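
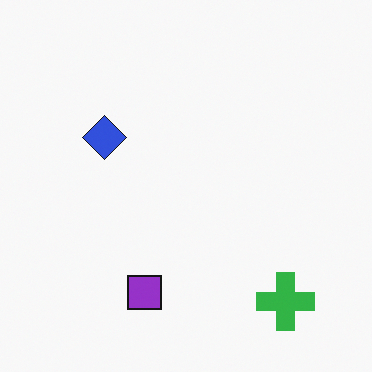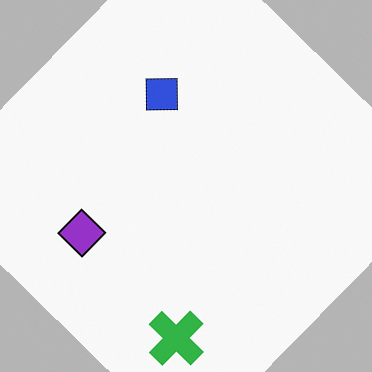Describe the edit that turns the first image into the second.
The second image is the first rotated clockwise by a large amount — several tens of degrees.

Every shape is tilted by the same angle and the image corners show triangular fill wedges — a whole-image rotation by a non-right angle.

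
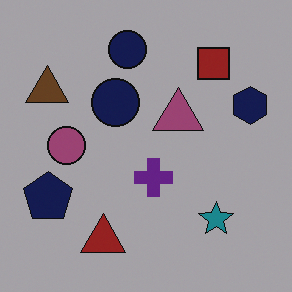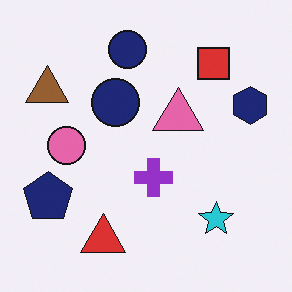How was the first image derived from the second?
Noticeably darkened.

Every pixel — background and shapes alike — is uniformly darkened.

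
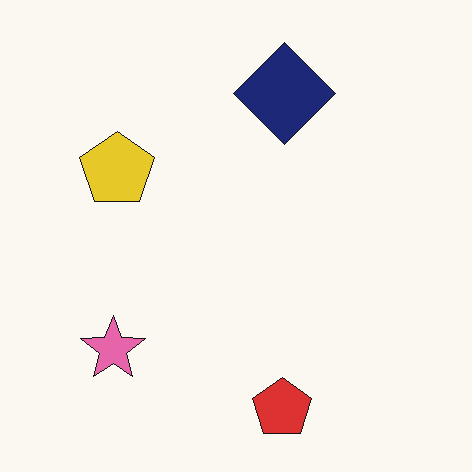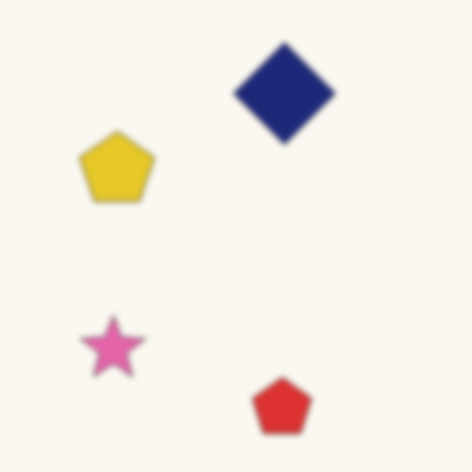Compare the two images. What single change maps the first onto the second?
Noticeably gaussian-blurred.

Shape edges and outlines are uniformly softened across the whole image.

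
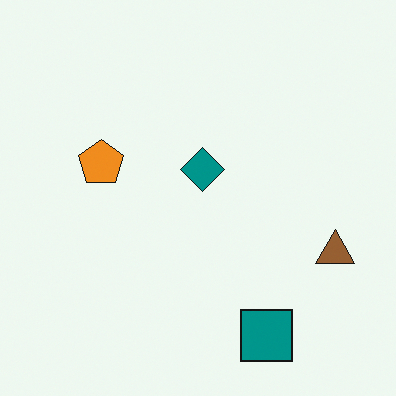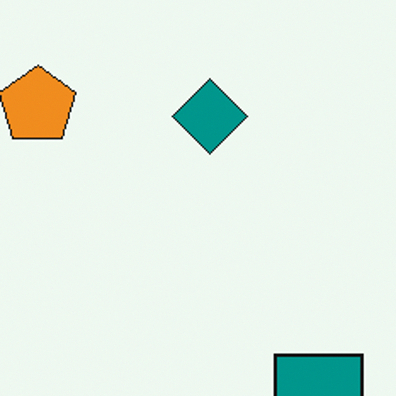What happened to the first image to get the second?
The second image is the first cropped tightly and scaled back up.

The visible shapes are larger and the field of view is narrower; shapes near the original edges may be partly or wholly outside the frame — a crop-and-rescale.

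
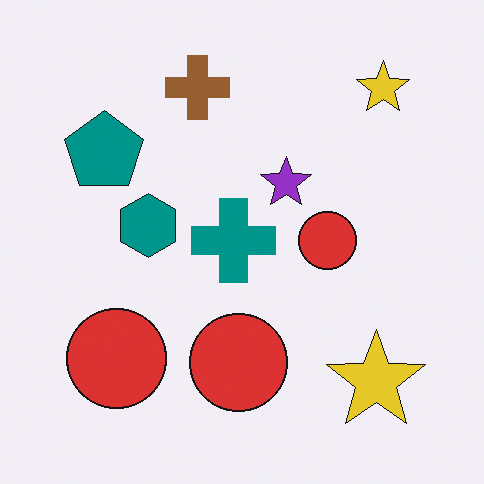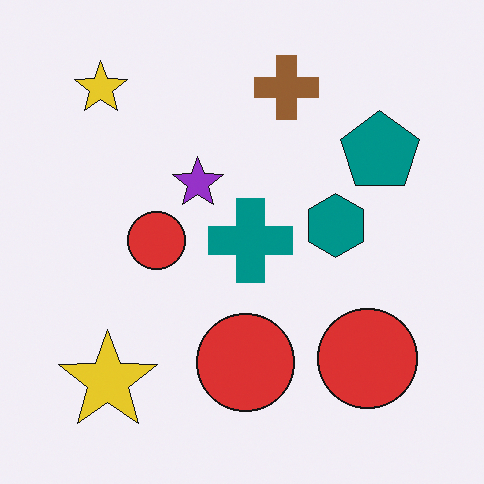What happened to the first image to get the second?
Flipped horizontally (left ↔ right).

The teal pentagon is in the top-left of the first image and the top-right of the second — shapes on opposite sides of the vertical midline have swapped in a mirror flip.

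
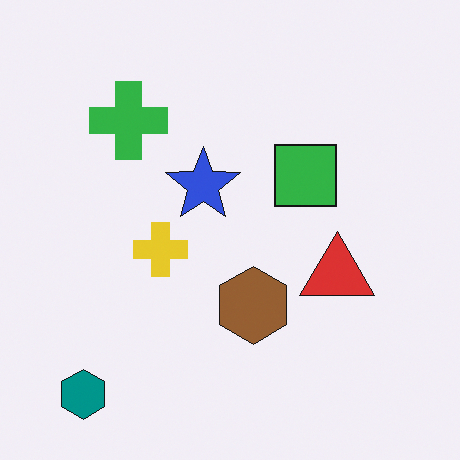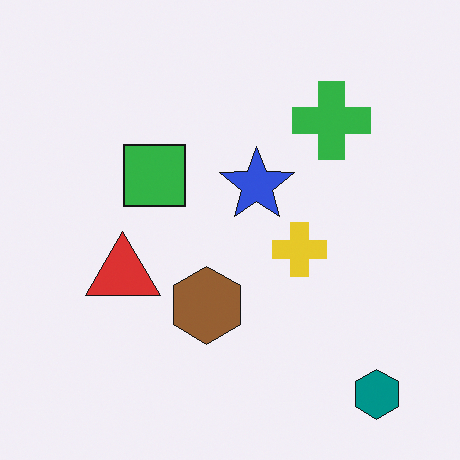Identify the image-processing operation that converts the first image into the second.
The transformation is: flipped horizontally (left ↔ right).

The teal hexagon is in the bottom-left of the first image and the bottom-right of the second — shapes on opposite sides of the vertical midline have swapped in a mirror flip.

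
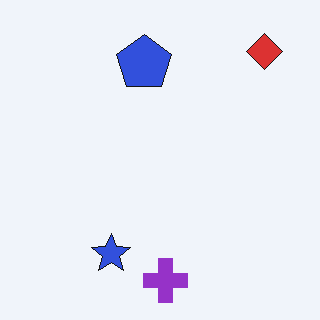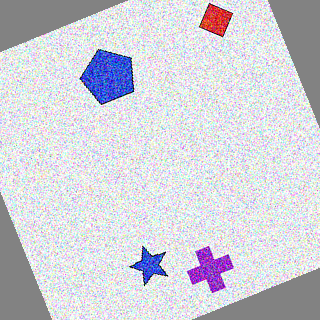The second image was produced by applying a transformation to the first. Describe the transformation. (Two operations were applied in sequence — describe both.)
It was degraded with a thick layer of grain, then rotated counter-clockwise by a clearly visible amount.

Random speckle covers the whole image, including the flat background. Every shape is tilted by the same angle and the image corners show triangular fill wedges — a whole-image rotation by a non-right angle.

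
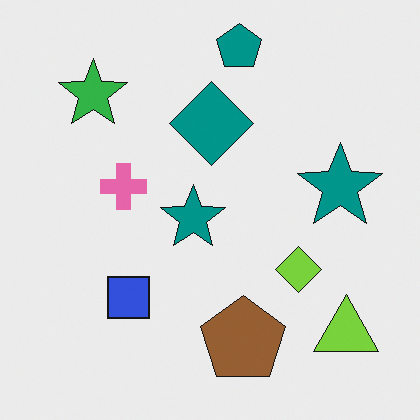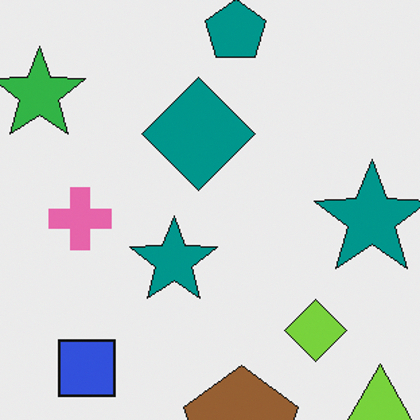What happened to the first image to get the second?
It was cropped slightly and scaled back up.

The visible shapes are larger and the field of view is narrower; shapes near the original edges may be partly or wholly outside the frame — a crop-and-rescale.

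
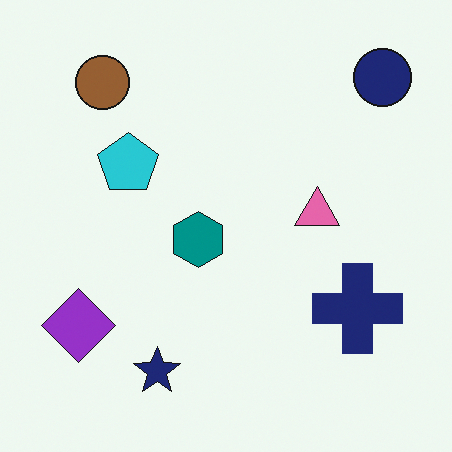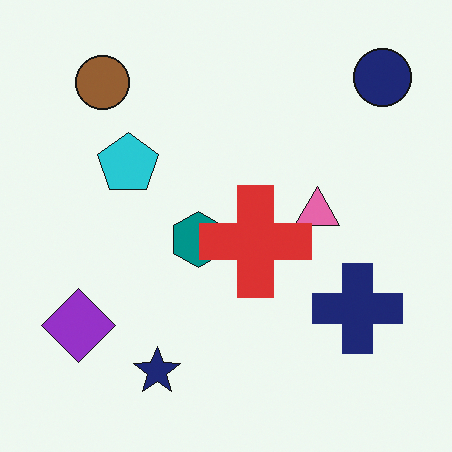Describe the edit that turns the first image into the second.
The image was overlaid with an additional red cross.

A red cross appears in the second image that is absent from the first.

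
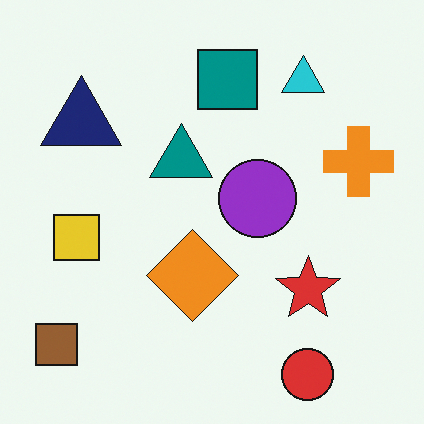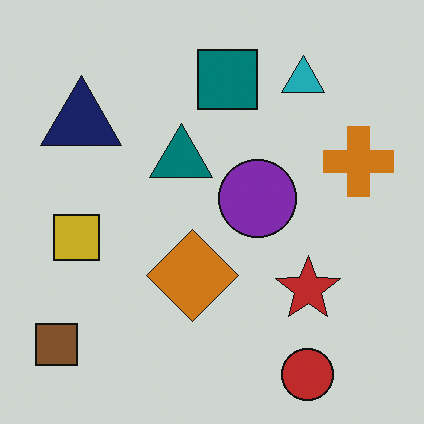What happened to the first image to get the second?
This is the original image darkened a little.

Every pixel — background and shapes alike — is uniformly darkened.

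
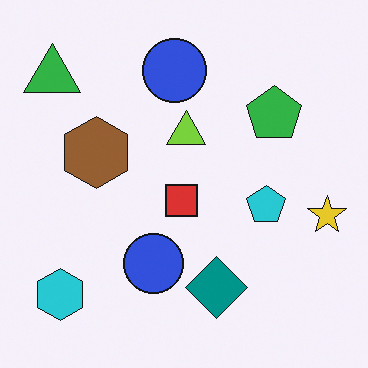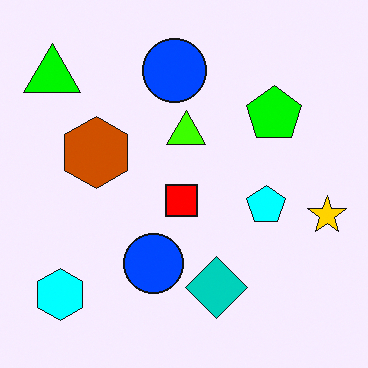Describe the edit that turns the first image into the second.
Made much more vivid (saturation change).

All colors are more vivid — a global saturation change.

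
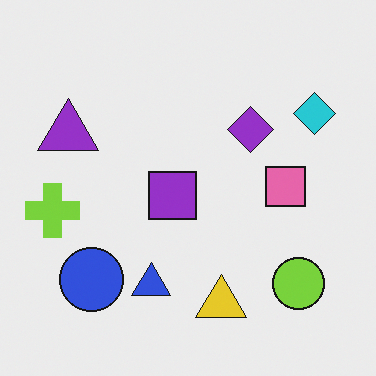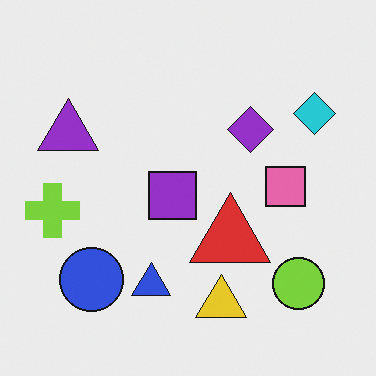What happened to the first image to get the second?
Overlaid with an additional red triangle.

A red triangle appears in the second image that is absent from the first.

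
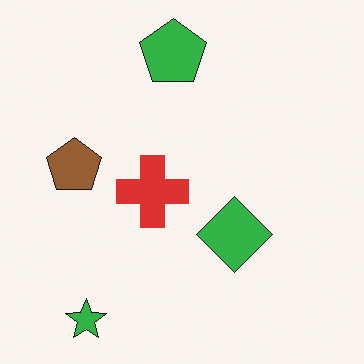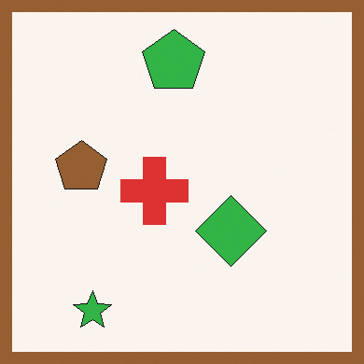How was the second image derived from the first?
Framed with a brown border.

A solid brown frame runs around the edge of the second image, with the content slightly shrunk inside it.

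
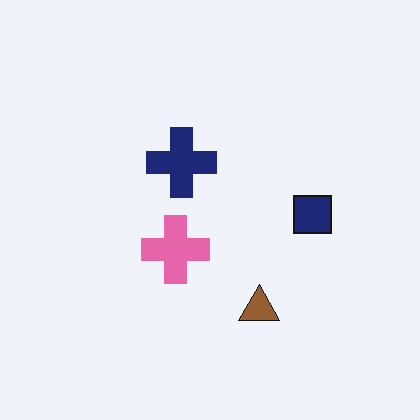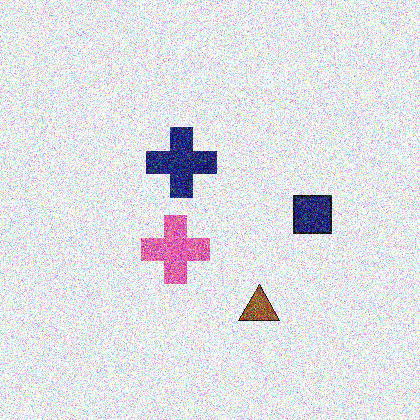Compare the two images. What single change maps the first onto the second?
The image was degraded with heavy additive noise.

Random speckle covers the whole image, including the flat background.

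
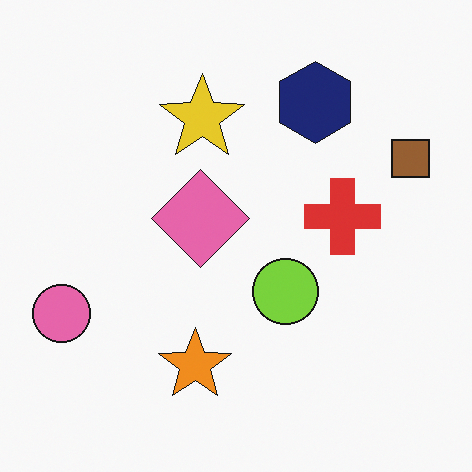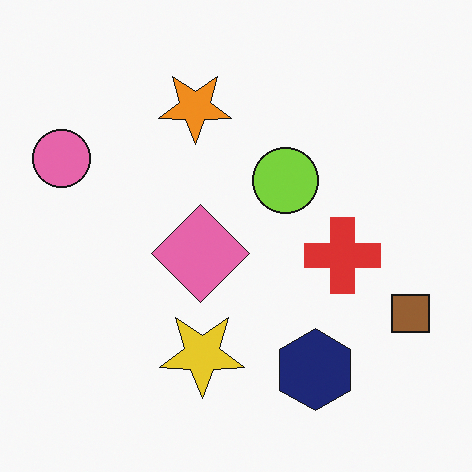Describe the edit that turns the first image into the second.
This is the original image flipped vertically (top ↔ bottom).

The navy hexagon is in the top-right of the first image and the bottom-right of the second — shapes on opposite sides of the horizontal midline have swapped in a mirror flip.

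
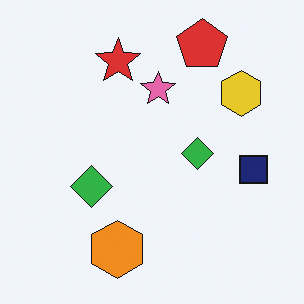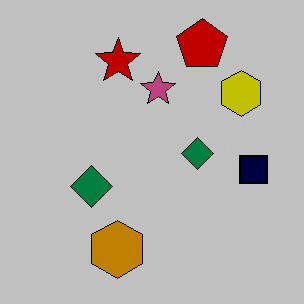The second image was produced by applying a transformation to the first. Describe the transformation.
It was heavily posterized to just a handful of flat colors.

Each flat color has snapped to a coarser quantized level — most visibly, the near-white background has dropped to a flat grey.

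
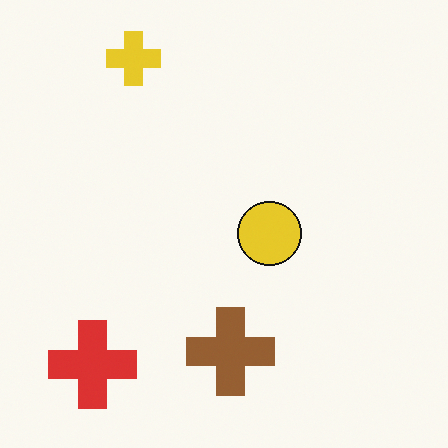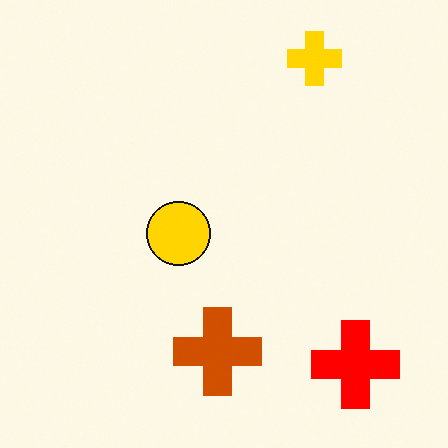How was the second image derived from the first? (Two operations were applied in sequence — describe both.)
It was flipped horizontally (left ↔ right), then heavily oversaturated.

The red cross is in the bottom-left of the first image and the bottom-right of the second — shapes on opposite sides of the vertical midline have swapped in a mirror flip. All colors are more vivid — a global saturation change.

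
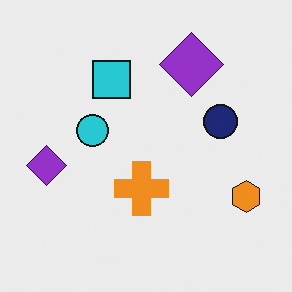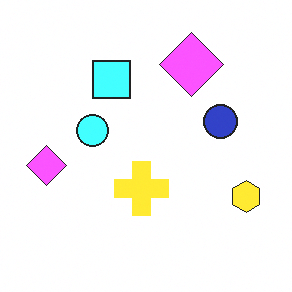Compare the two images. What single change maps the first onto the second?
This is the original image substantially brightened.

Every pixel — background and shapes alike — is uniformly brightened.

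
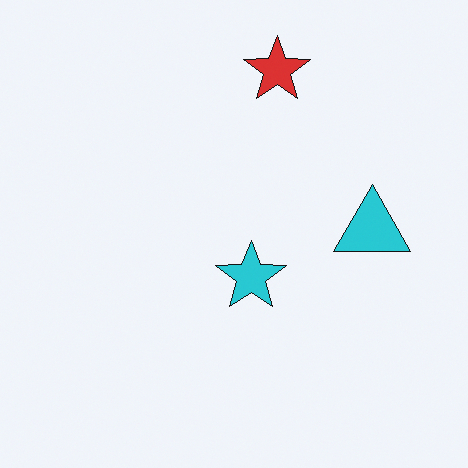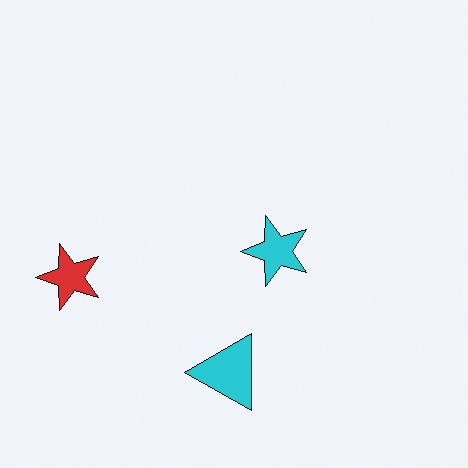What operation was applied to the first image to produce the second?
The image was transposed (reflected across the top-left ↔ bottom-right diagonal).

Shapes have swapped their row and column positions — what was in the top-right is now in the bottom-left — a diagonal reflection.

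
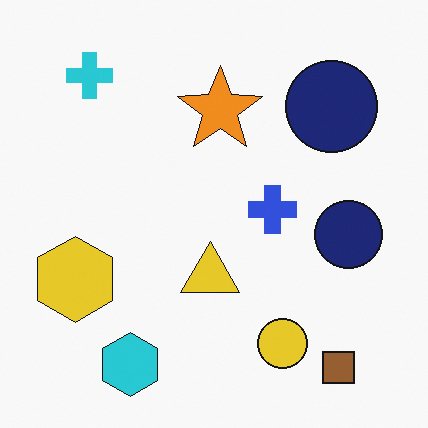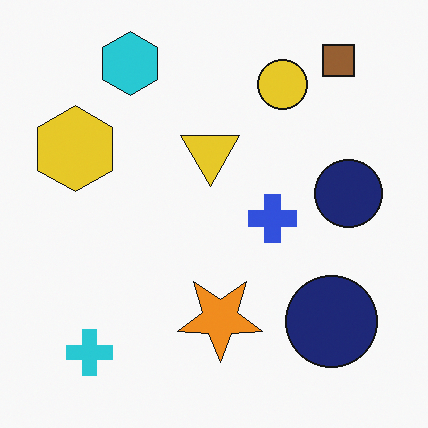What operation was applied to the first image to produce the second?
Flipped vertically (top ↔ bottom).

The brown square is in the bottom-right of the first image and the top-right of the second — shapes on opposite sides of the horizontal midline have swapped in a mirror flip.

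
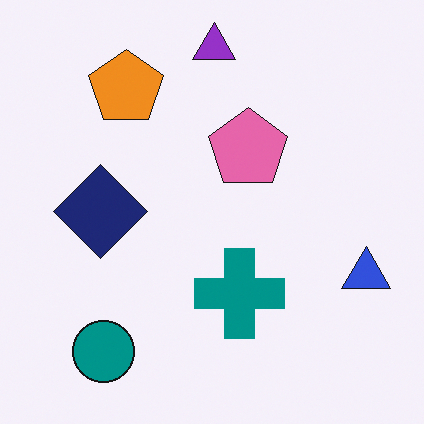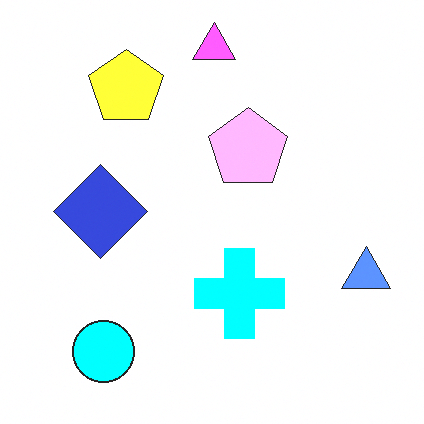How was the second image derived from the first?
The second image is the first substantially brightened.

Every pixel — background and shapes alike — is uniformly brightened.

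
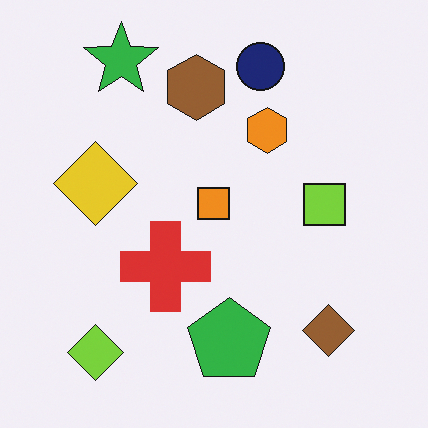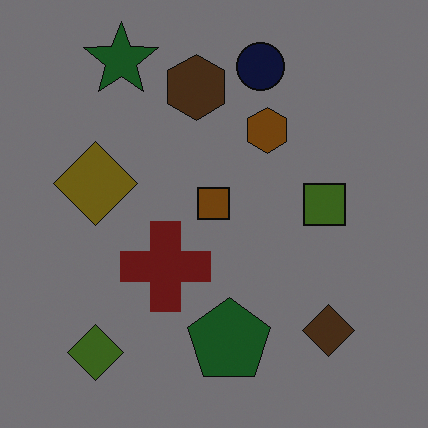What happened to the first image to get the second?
The transformation is: noticeably darkened.

Every pixel — background and shapes alike — is uniformly darkened.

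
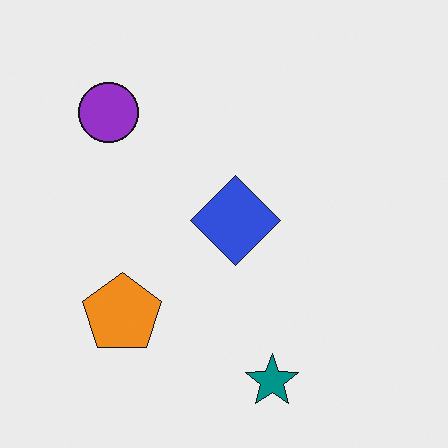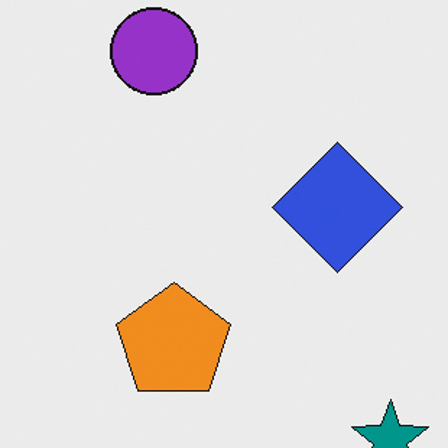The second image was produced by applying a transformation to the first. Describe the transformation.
This is the original image cropped slightly and scaled back up.

The visible shapes are larger and the field of view is narrower; shapes near the original edges may be partly or wholly outside the frame — a crop-and-rescale.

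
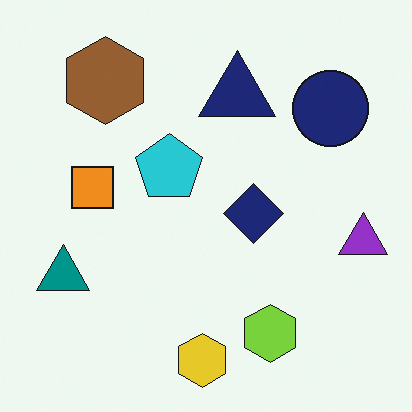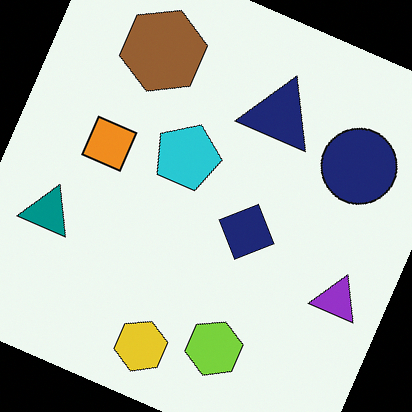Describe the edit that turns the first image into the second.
The transformation is: rotated clockwise by a moderate amount.

Every shape is tilted by the same angle and the image corners show triangular fill wedges — a whole-image rotation by a non-right angle.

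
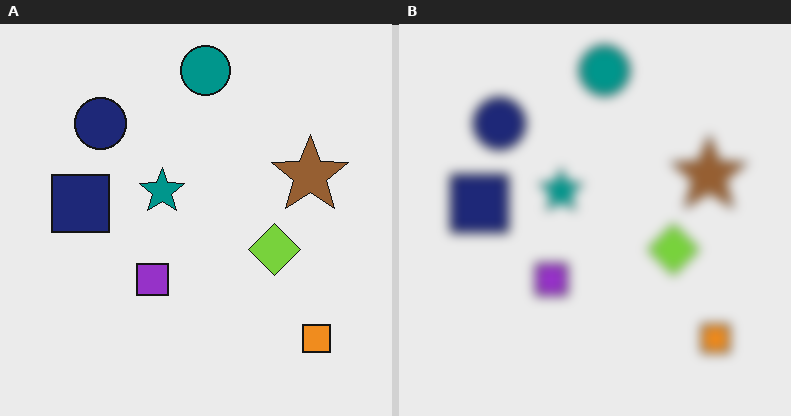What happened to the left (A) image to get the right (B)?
Heavily blurred.

Shape edges and outlines are uniformly softened across the whole image.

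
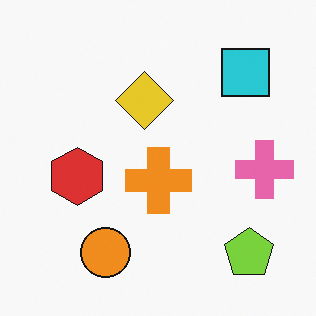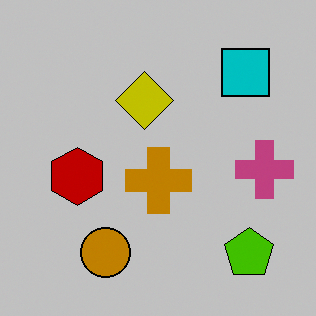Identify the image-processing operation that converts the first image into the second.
It was aggressively posterized.

Each flat color has snapped to a coarser quantized level — most visibly, the near-white background has dropped to a flat grey.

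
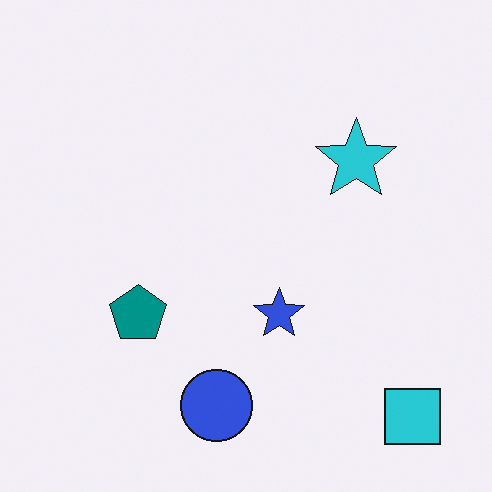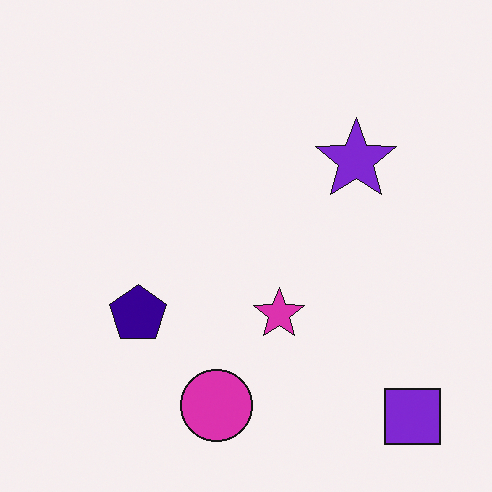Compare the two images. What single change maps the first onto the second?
The transformation is: hue-shifted by a moderate amount.

Every shape's color has rotated by the same amount around the hue wheel — a uniform hue shift.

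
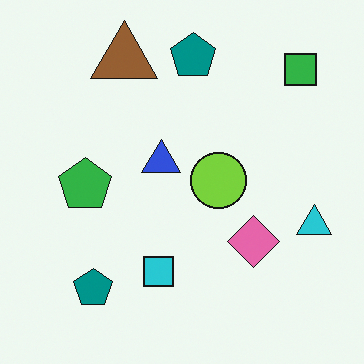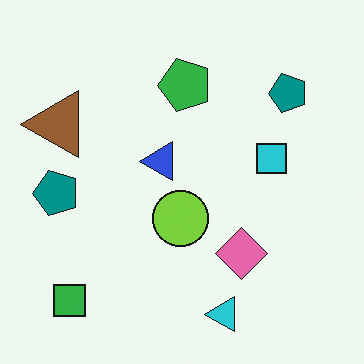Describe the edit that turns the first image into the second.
The second image is the first transposed (reflected across the top-left ↔ bottom-right diagonal).

Shapes have swapped their row and column positions — what was in the top-right is now in the bottom-left — a diagonal reflection.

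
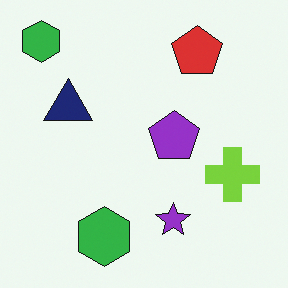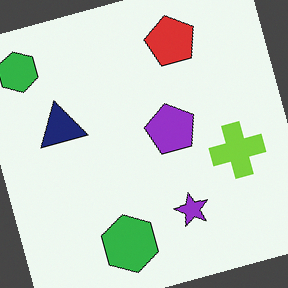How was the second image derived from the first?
The second image is the first rotated counter-clockwise by a moderate amount.

Every shape is tilted by the same angle and the image corners show triangular fill wedges — a whole-image rotation by a non-right angle.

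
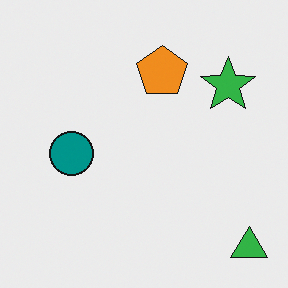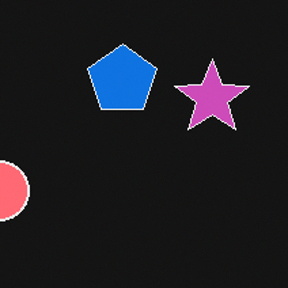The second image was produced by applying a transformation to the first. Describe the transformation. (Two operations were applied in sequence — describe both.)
The transformation is: cropped slightly and scaled back up, then color-inverted (negative).

The visible shapes are larger and the field of view is narrower; shapes near the original edges may be partly or wholly outside the frame — a crop-and-rescale. The light background has become dark and every shape's color is its complement — a photographic negative.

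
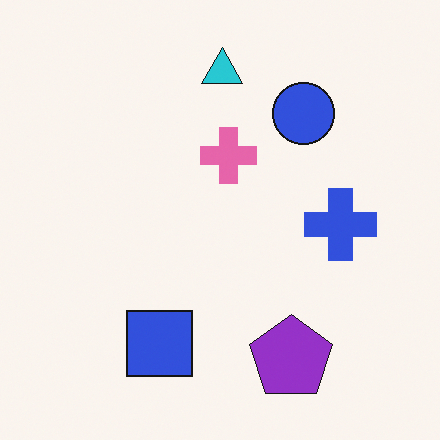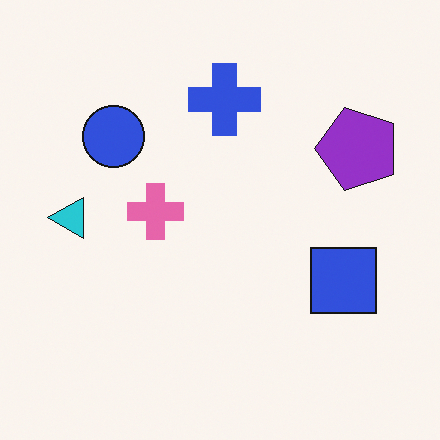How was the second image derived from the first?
The image was rotated 90° counter-clockwise.

The purple pentagon sits in the bottom of the first image and the right of the second — consistent with a whole-image 90° counter-clockwise rotation.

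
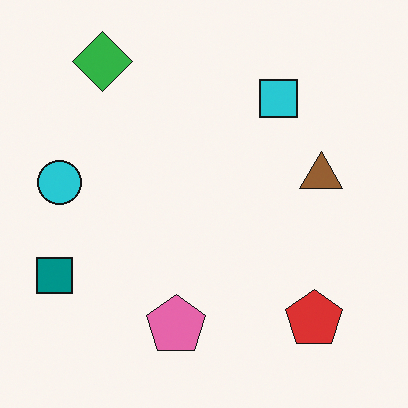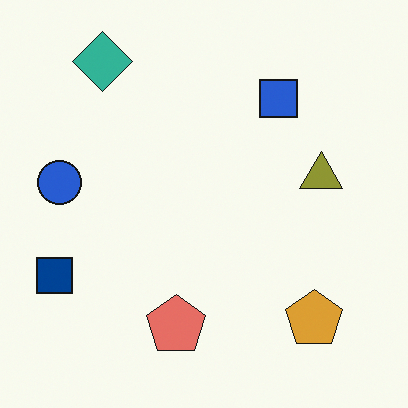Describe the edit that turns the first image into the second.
The transformation is: hue-shifted slightly.

Every shape's color has rotated by the same amount around the hue wheel — a uniform hue shift.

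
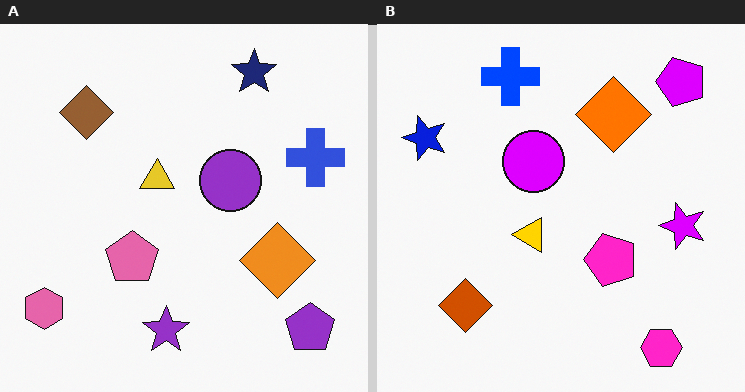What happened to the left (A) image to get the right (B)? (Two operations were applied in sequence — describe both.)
This is the original image rotated 90° counter-clockwise, then made much more vivid (saturation change).

The purple pentagon sits in the bottom-right of the left (A) image and the top-right of the right (B) — consistent with a whole-image 90° counter-clockwise rotation. All colors are more vivid — a global saturation change.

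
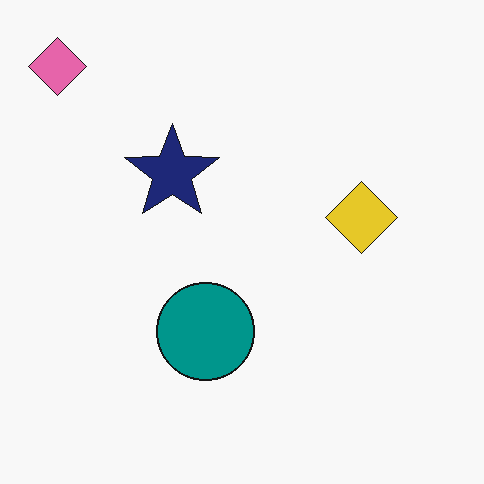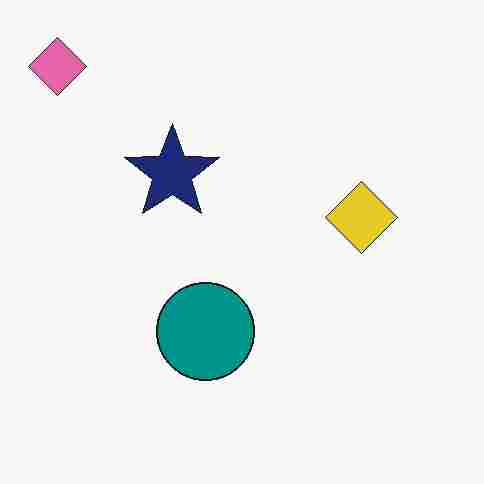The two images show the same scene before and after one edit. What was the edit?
The transformation is: heavily JPEG-compressed with obvious blocking artifacts.

Blocky 8×8 compression artifacts appear around shape edges and the flat background shows ringing — characteristic JPEG degradation.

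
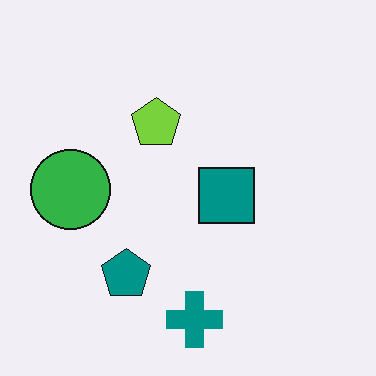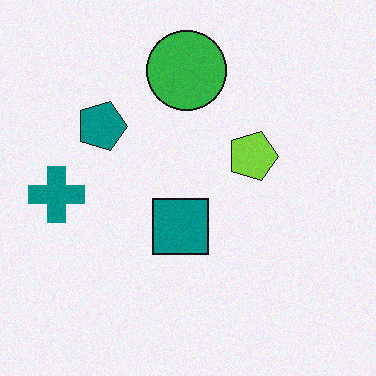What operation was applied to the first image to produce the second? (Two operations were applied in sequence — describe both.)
The second image is the first degraded with light additive noise, then rotated 90° clockwise.

Random speckle covers the whole image, including the flat background. The teal cross sits in the bottom of the first image and the left of the second — consistent with a whole-image 90° clockwise rotation.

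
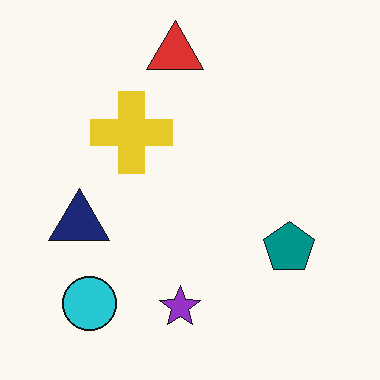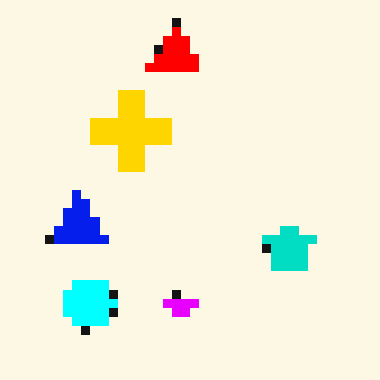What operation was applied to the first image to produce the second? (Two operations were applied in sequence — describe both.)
It was coarsely pixelated, then made much more vivid (saturation change).

Shapes are reduced to large square blocks; fine edges and outlines are lost — a downscale-then-upscale (mosaic) effect. All colors are more vivid — a global saturation change.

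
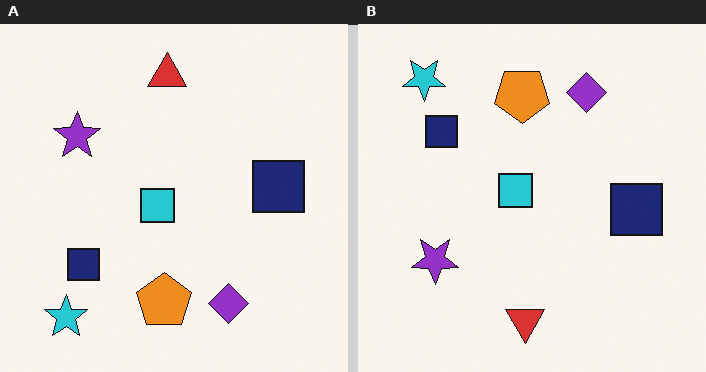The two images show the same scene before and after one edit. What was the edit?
The right (B) image is the left (A) flipped vertically (top ↔ bottom).

The red triangle is in the top of the left (A) image and the bottom of the right (B) — shapes on opposite sides of the horizontal midline have swapped in a mirror flip.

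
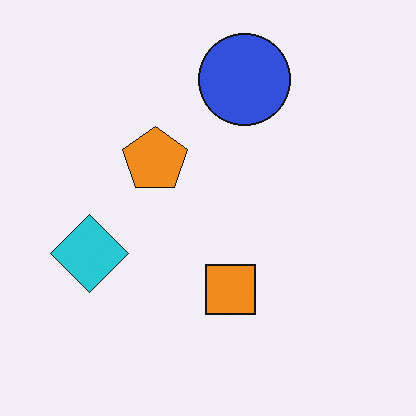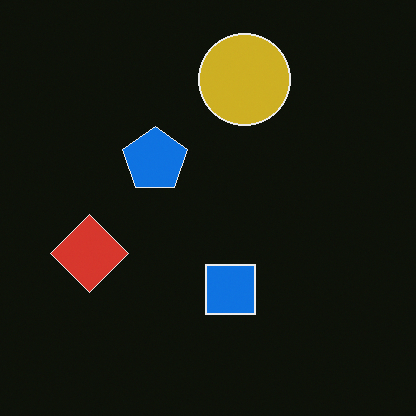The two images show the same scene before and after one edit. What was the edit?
The image was color-inverted (negative).

The light background has become dark and every shape's color is its complement — a photographic negative.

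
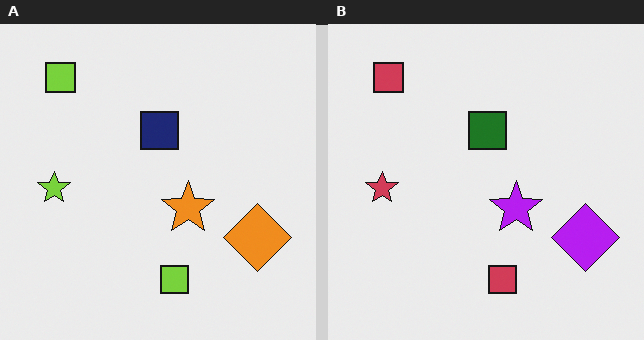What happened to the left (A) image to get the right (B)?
The right (B) image is the left (A) hue-shifted by a large amount.

Every shape's color has rotated by the same amount around the hue wheel — a uniform hue shift.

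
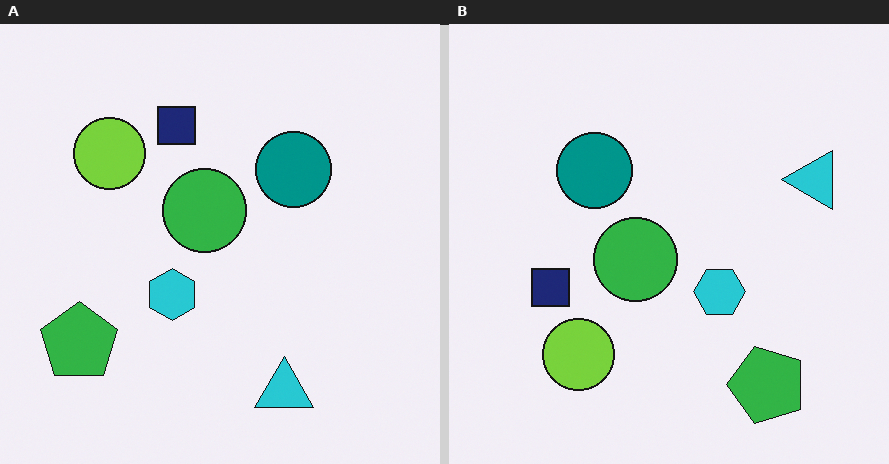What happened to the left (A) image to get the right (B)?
It was rotated 90° counter-clockwise.

The green pentagon sits in the bottom-left of the left (A) image and the bottom-right of the right (B) — consistent with a whole-image 90° counter-clockwise rotation.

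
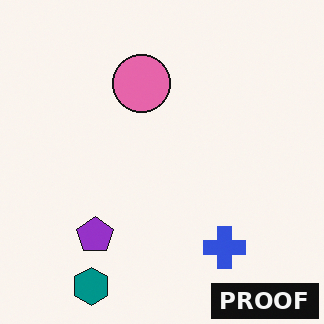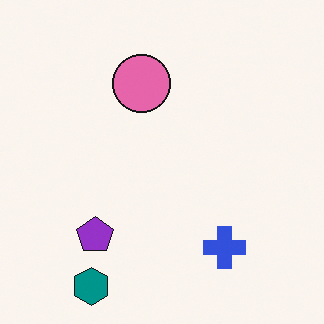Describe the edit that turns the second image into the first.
It was watermarked with the text "PROOF" in the lower-right corner.

A dark label reading "PROOF" appears in the lower-right corner.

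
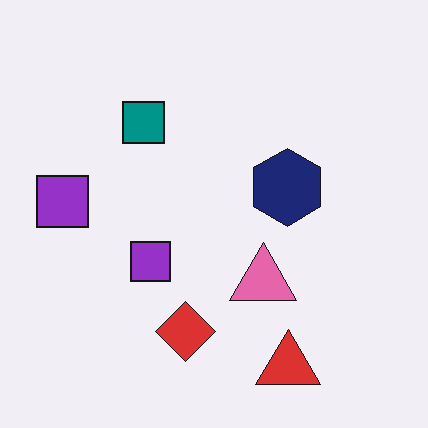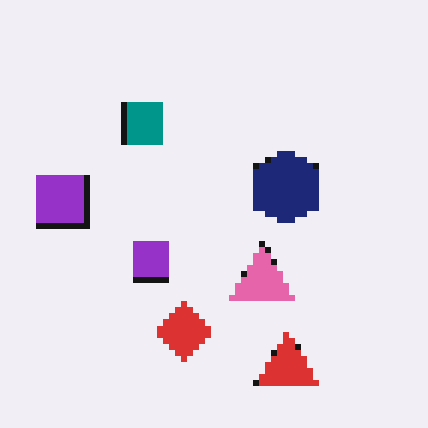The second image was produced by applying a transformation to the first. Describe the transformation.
The image was pixelated into visible square blocks.

Shapes are reduced to large square blocks; fine edges and outlines are lost — a downscale-then-upscale (mosaic) effect.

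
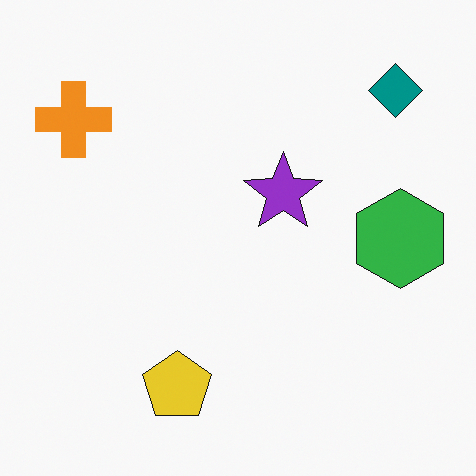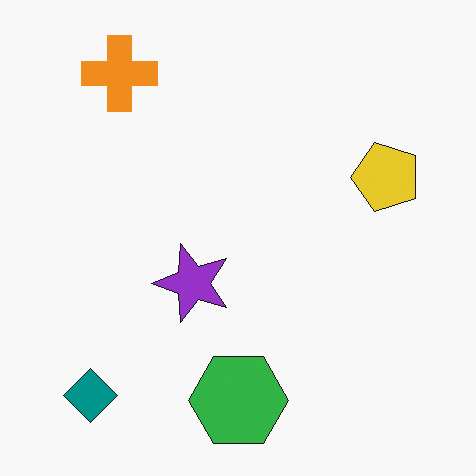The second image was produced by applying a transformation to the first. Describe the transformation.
Transposed (reflected across the top-left ↔ bottom-right diagonal).

Shapes have swapped their row and column positions — what was in the top-right is now in the bottom-left — a diagonal reflection.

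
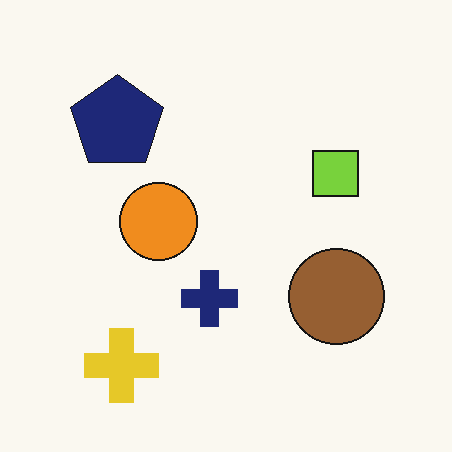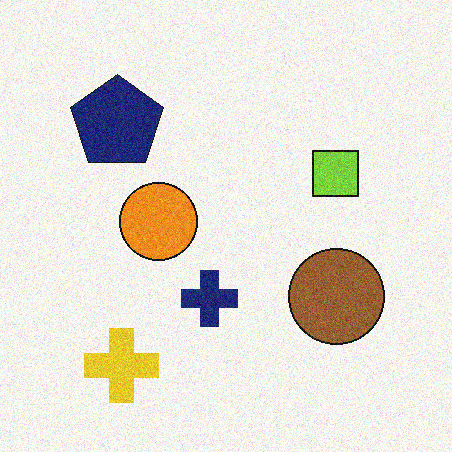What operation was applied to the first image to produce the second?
The second image is the first degraded with moderate additive noise.

Random speckle covers the whole image, including the flat background.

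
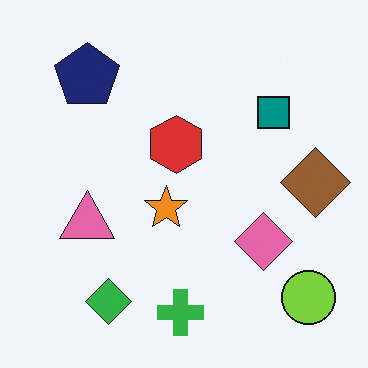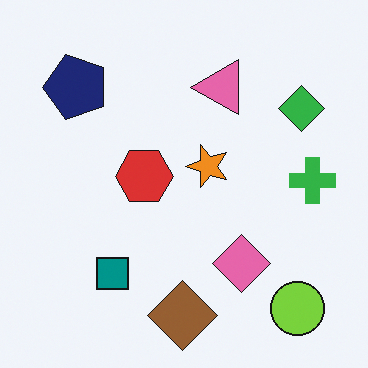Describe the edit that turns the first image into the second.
The transformation is: transposed (reflected across the top-left ↔ bottom-right diagonal).

Shapes have swapped their row and column positions — what was in the top-right is now in the bottom-left — a diagonal reflection.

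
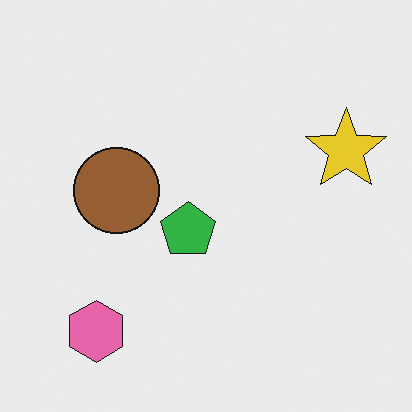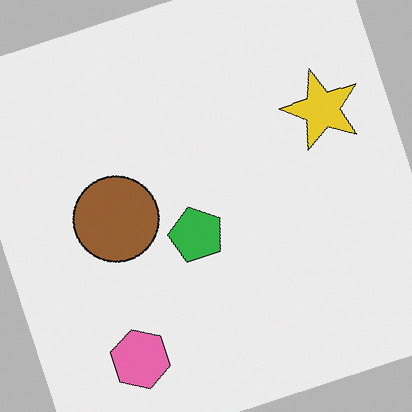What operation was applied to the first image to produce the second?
Rotated counter-clockwise by a moderate amount.

Every shape is tilted by the same angle and the image corners show triangular fill wedges — a whole-image rotation by a non-right angle.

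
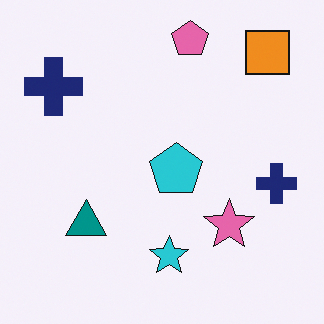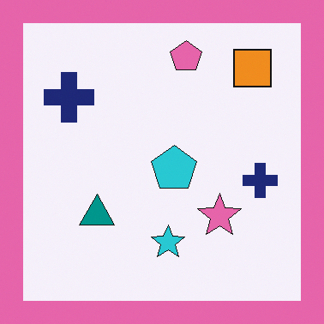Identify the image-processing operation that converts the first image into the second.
Framed with a pink border.

A solid pink frame runs around the edge of the second image, with the content slightly shrunk inside it.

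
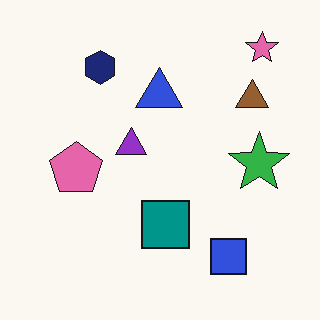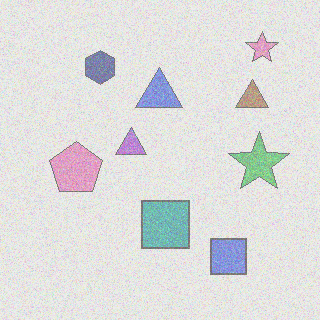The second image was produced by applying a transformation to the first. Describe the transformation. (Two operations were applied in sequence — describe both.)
It was degraded with strong gaussian noise, then washed out (contrast reduced).

Random speckle covers the whole image, including the flat background. Tones are pushed toward mid-grey across the whole image — a global contrast change.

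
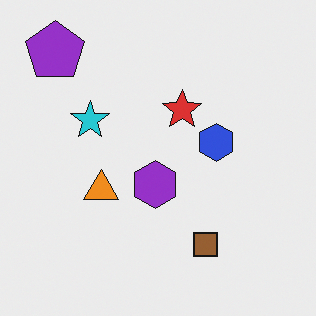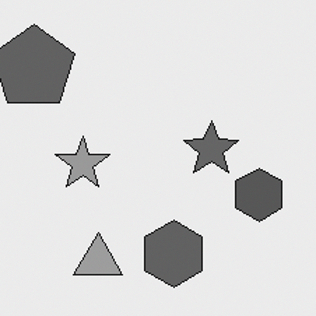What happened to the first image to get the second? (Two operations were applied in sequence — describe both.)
The transformation is: cropped slightly and scaled back up, then converted to grayscale.

The visible shapes are larger and the field of view is narrower; shapes near the original edges may be partly or wholly outside the frame — a crop-and-rescale. All color is removed — every shape is now a shade of grey.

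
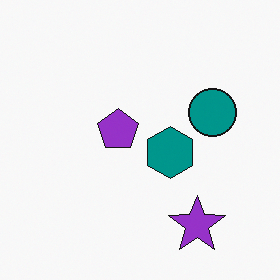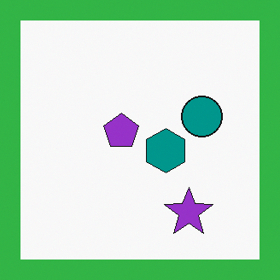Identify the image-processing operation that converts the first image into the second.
The second image is the first framed with a green border.

A solid green frame runs around the edge of the second image, with the content slightly shrunk inside it.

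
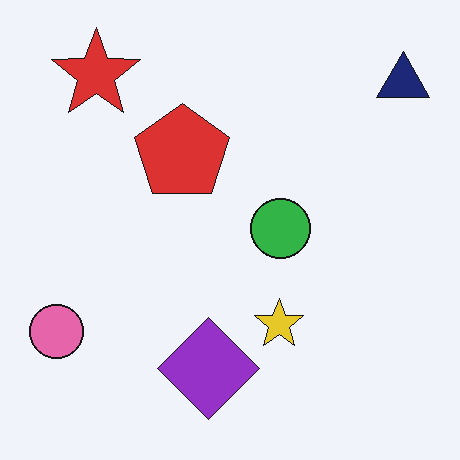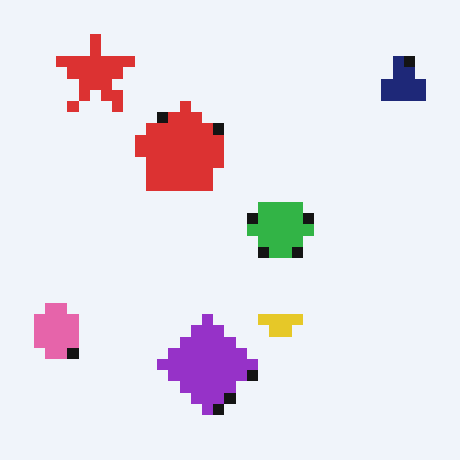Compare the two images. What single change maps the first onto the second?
The image was coarsely pixelated.

Shapes are reduced to large square blocks; fine edges and outlines are lost — a downscale-then-upscale (mosaic) effect.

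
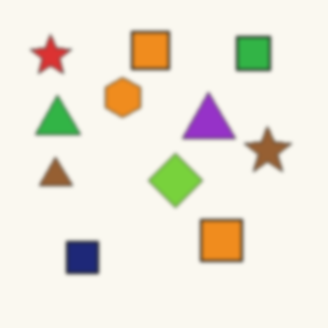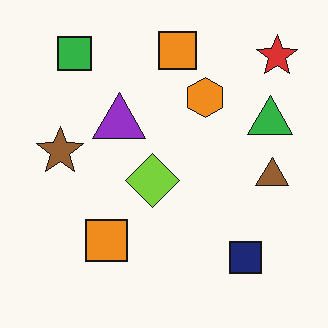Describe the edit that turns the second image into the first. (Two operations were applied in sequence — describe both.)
The transformation is: lightly blurred, then flipped horizontally (left ↔ right).

Shape edges and outlines are uniformly softened across the whole image. The red star is in the top-right of the second image and the top-left of the first — shapes on opposite sides of the vertical midline have swapped in a mirror flip.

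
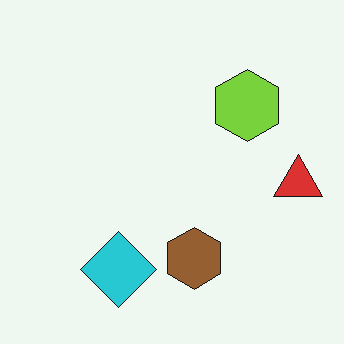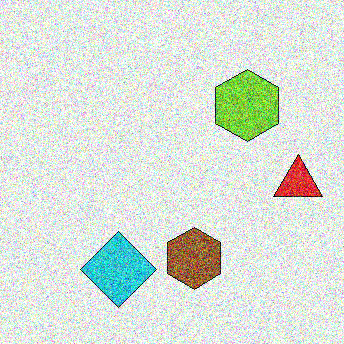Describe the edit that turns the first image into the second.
The image was degraded with heavy additive noise.

Random speckle covers the whole image, including the flat background.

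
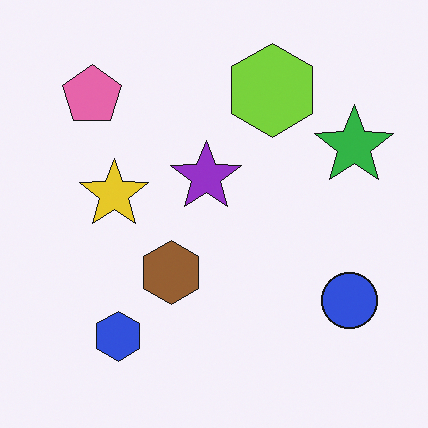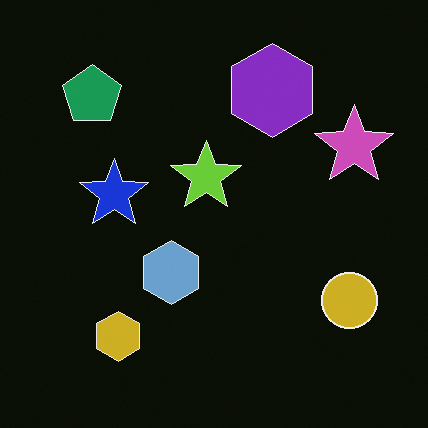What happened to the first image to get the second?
Color-inverted (negative).

The light background has become dark and every shape's color is its complement — a photographic negative.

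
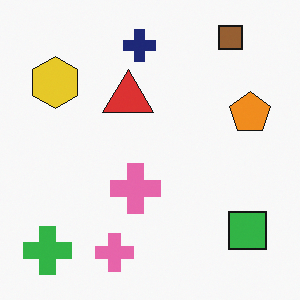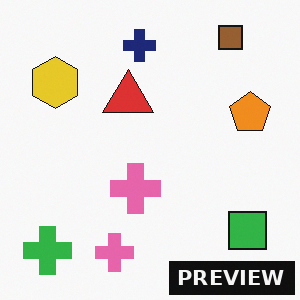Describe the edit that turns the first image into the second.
This is the original image watermarked with the text "PREVIEW" in the lower-right corner.

A dark label reading "PREVIEW" appears in the lower-right corner.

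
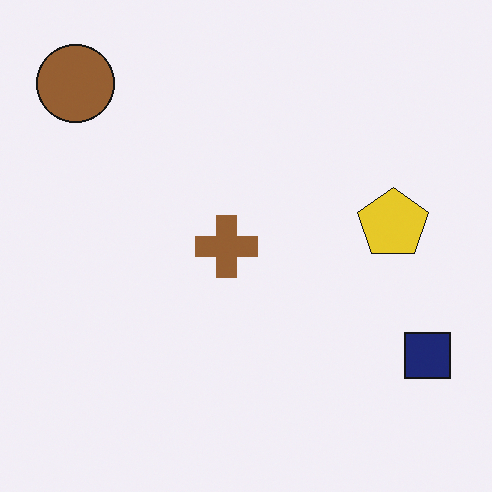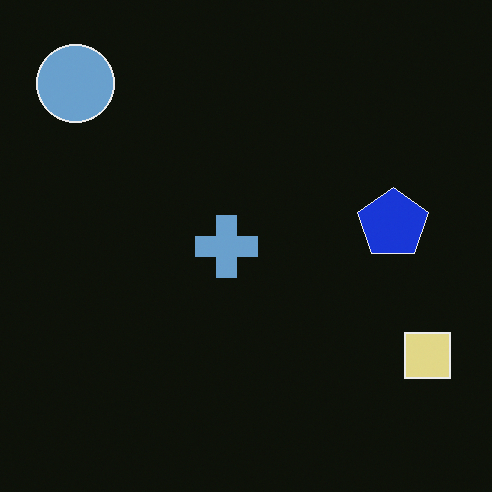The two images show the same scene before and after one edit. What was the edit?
The second image is the first color-inverted (negative).

The light background has become dark and every shape's color is its complement — a photographic negative.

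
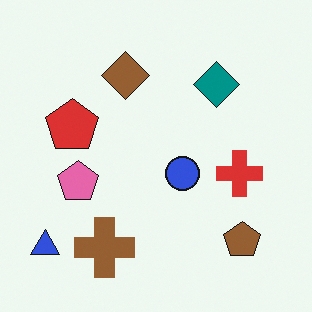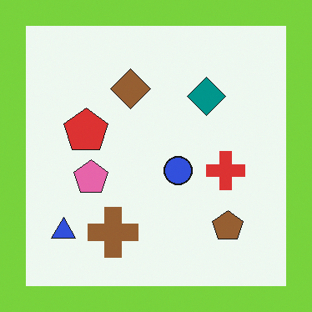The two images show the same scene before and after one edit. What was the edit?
The image was framed with a lime border.

A solid lime frame runs around the edge of the second image, with the content slightly shrunk inside it.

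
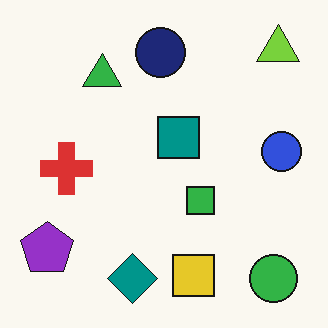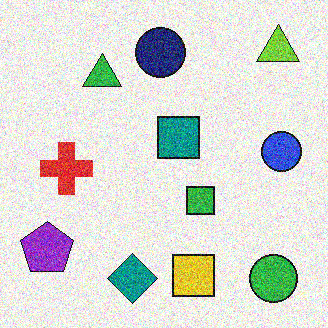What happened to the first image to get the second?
The image was degraded with strong gaussian noise.

Random speckle covers the whole image, including the flat background.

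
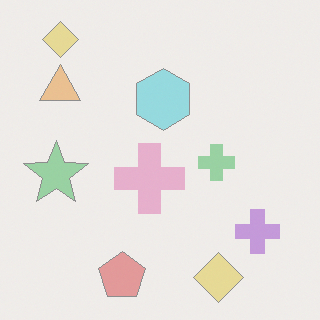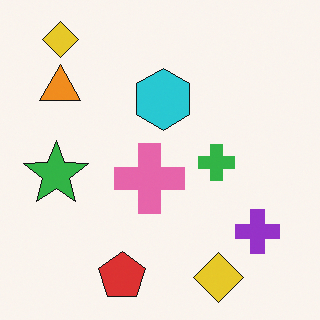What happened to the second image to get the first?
The first image is the second washed out (contrast reduced).

Tones are pushed toward mid-grey across the whole image — a global contrast change.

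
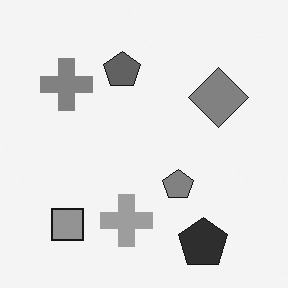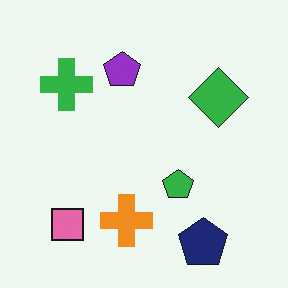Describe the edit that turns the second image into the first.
The image was converted to grayscale.

All color is removed — every shape is now a shade of grey.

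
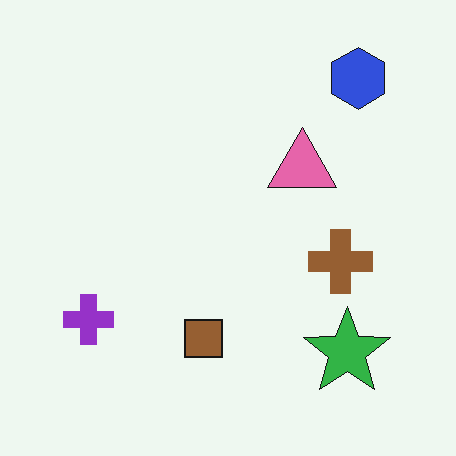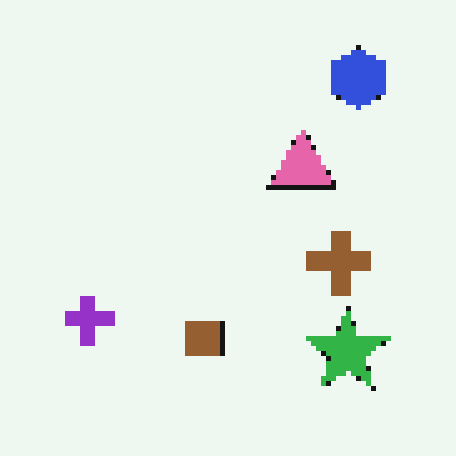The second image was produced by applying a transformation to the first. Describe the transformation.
It was mildly pixelated.

Shapes are reduced to large square blocks; fine edges and outlines are lost — a downscale-then-upscale (mosaic) effect.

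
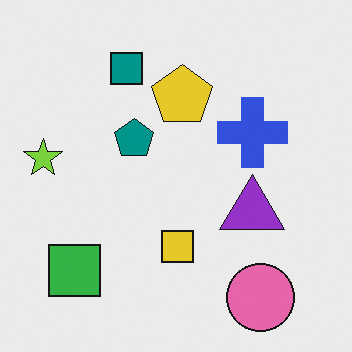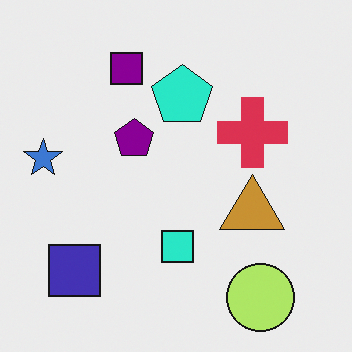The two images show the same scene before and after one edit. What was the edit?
It was hue-shifted through roughly a third of the color wheel.

Every shape's color has rotated by the same amount around the hue wheel — a uniform hue shift.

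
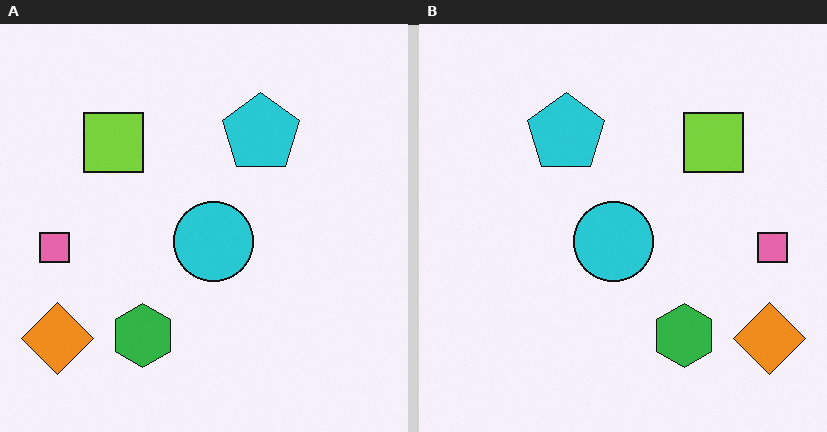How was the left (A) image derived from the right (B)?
The left (A) image is the right (B) flipped horizontally (left ↔ right).

The pink square is in the right of the right (B) image and the left of the left (A) — shapes on opposite sides of the vertical midline have swapped in a mirror flip.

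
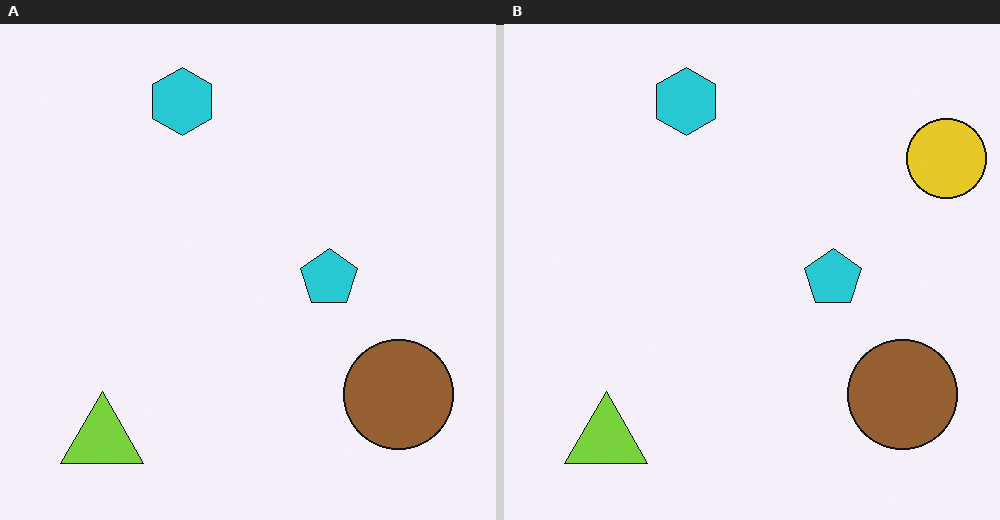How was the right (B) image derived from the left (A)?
The image was overlaid with an additional yellow circle.

A yellow circle appears in the right (B) image that is absent from the left (A).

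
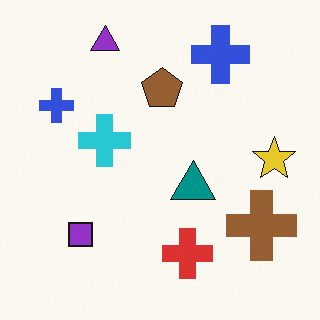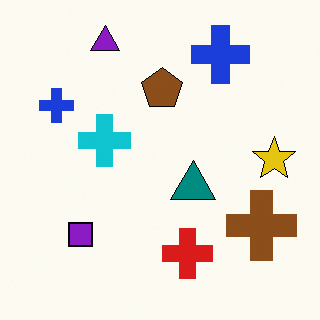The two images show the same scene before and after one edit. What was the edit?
The image was given slightly increased contrast.

Tones are pushed away from mid-grey across the whole image — a global contrast change.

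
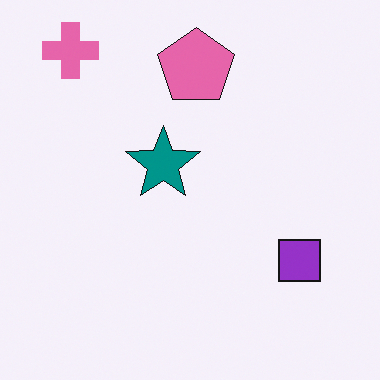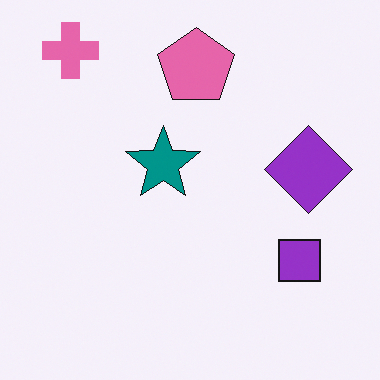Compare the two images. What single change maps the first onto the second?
This is the original image overlaid with an additional purple diamond.

A purple diamond appears in the second image that is absent from the first.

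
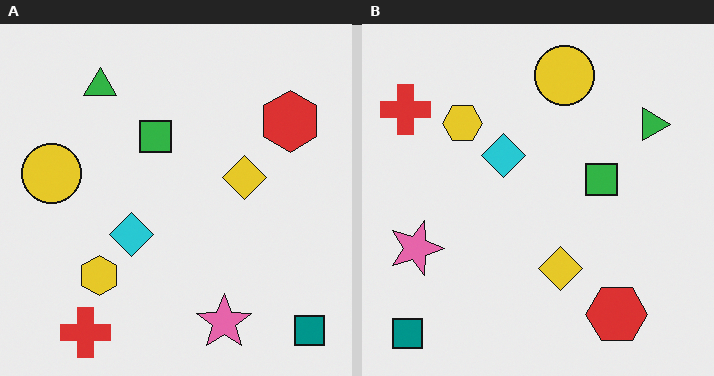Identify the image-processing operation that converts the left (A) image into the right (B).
The right (B) image is the left (A) rotated 90° clockwise.

The teal square sits in the bottom-right of the left (A) image and the bottom-left of the right (B) — consistent with a whole-image 90° clockwise rotation.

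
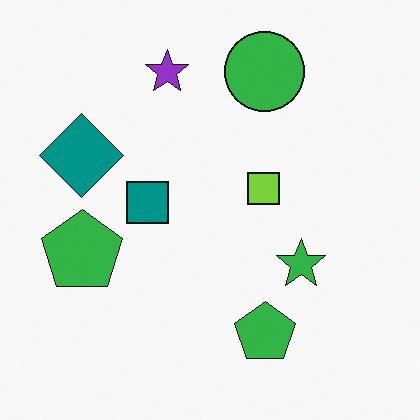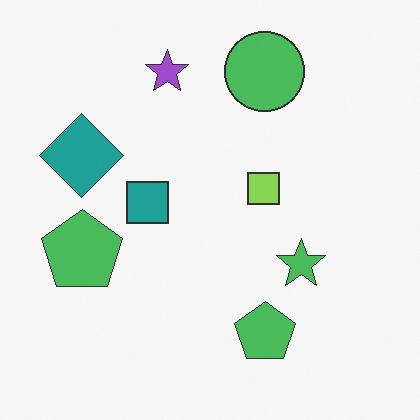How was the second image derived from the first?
It was given slightly reduced contrast.

Tones are pushed toward mid-grey across the whole image — a global contrast change.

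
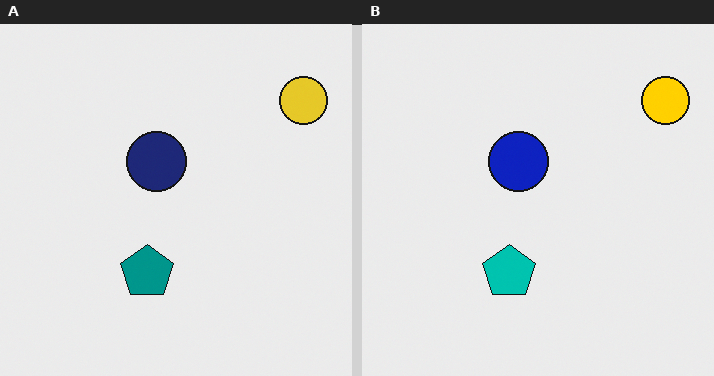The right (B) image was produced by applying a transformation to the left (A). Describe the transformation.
The transformation is: heavily oversaturated.

All colors are more vivid — a global saturation change.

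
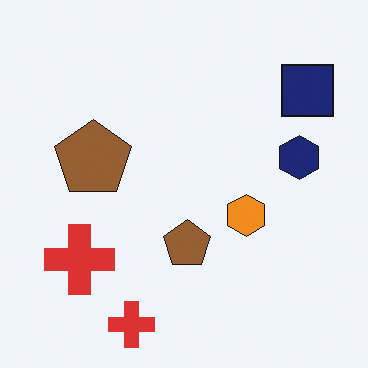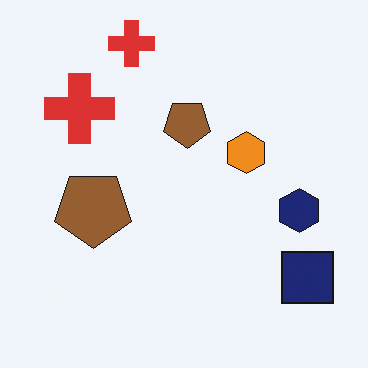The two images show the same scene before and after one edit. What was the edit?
The second image is the first flipped vertically (top ↔ bottom).

The navy square is in the top-right of the first image and the bottom-right of the second — shapes on opposite sides of the horizontal midline have swapped in a mirror flip.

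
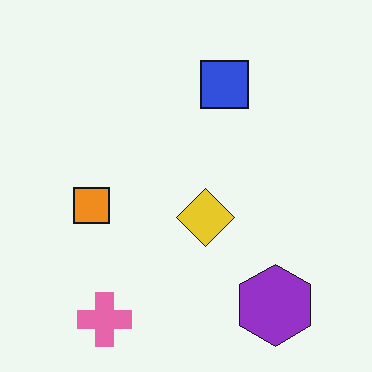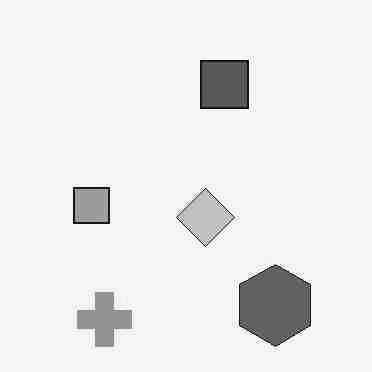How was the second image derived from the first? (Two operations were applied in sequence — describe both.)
The transformation is: heavily JPEG-compressed with obvious blocking artifacts, then converted to grayscale.

Blocky 8×8 compression artifacts appear around shape edges and the flat background shows ringing — characteristic JPEG degradation. All color is removed — every shape is now a shade of grey.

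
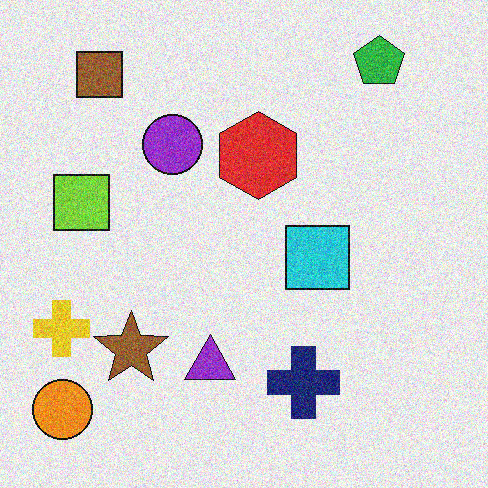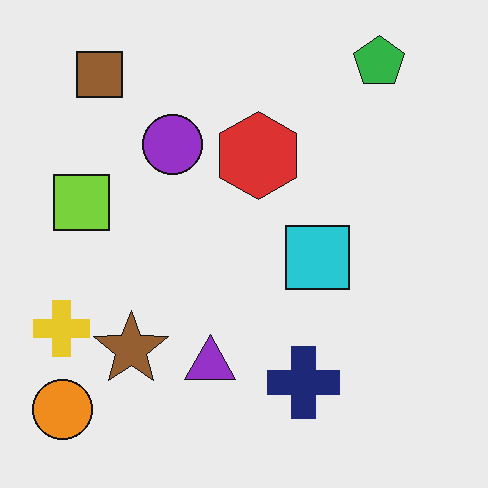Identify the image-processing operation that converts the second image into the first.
The first image is the second degraded with visible gaussian noise.

Random speckle covers the whole image, including the flat background.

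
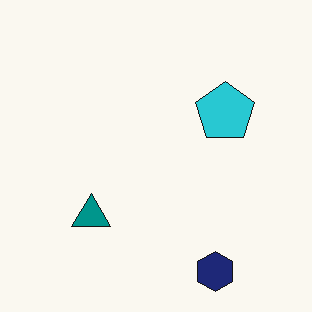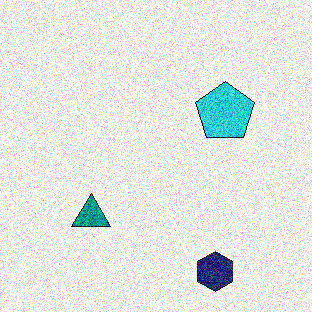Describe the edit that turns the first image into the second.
The second image is the first degraded with heavy additive noise.

Random speckle covers the whole image, including the flat background.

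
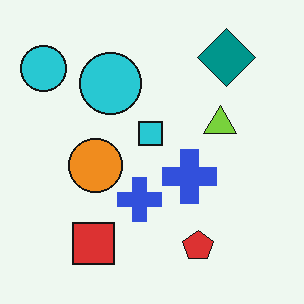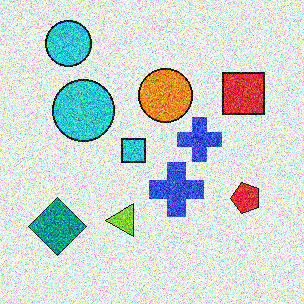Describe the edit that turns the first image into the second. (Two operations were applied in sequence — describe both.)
The transformation is: transposed (reflected across the top-left ↔ bottom-right diagonal), then degraded with heavy additive noise.

Shapes have swapped their row and column positions — what was in the top-right is now in the bottom-left — a diagonal reflection. Random speckle covers the whole image, including the flat background.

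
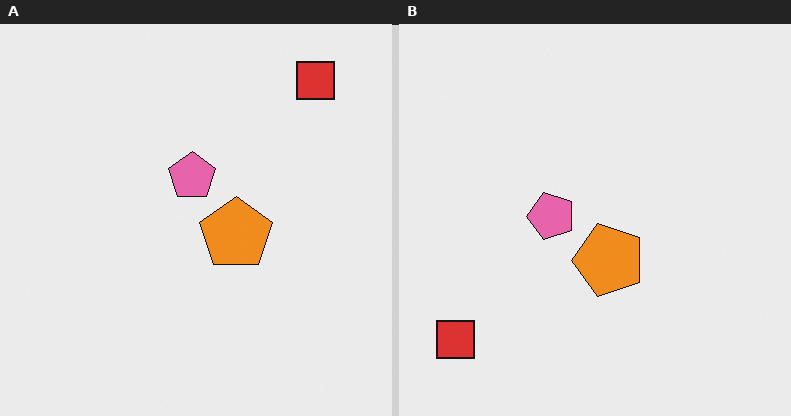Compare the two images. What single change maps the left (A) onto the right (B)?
The transformation is: transposed (reflected across the top-left ↔ bottom-right diagonal).

Shapes have swapped their row and column positions — what was in the top-right is now in the bottom-left — a diagonal reflection.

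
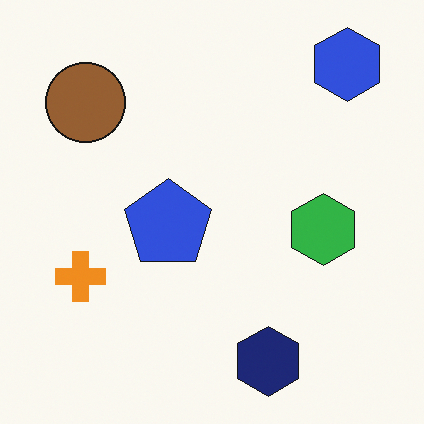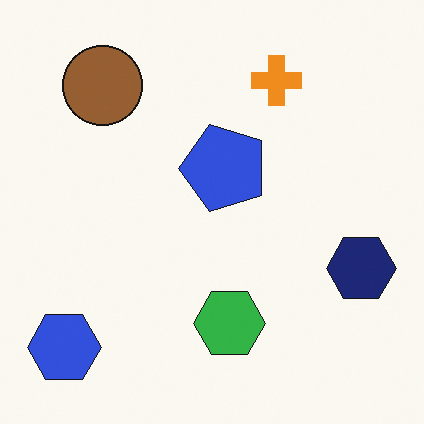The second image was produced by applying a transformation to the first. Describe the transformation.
The image was transposed (reflected across the top-left ↔ bottom-right diagonal).

Shapes have swapped their row and column positions — what was in the top-right is now in the bottom-left — a diagonal reflection.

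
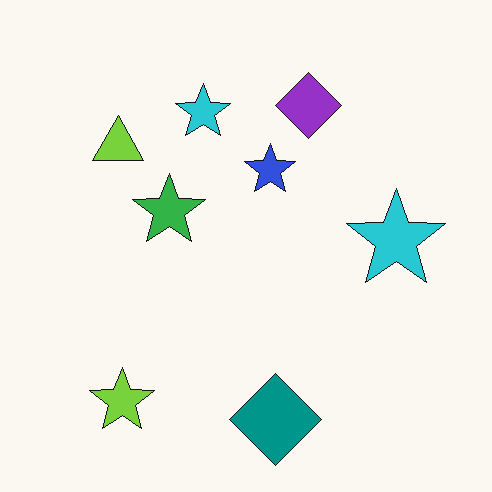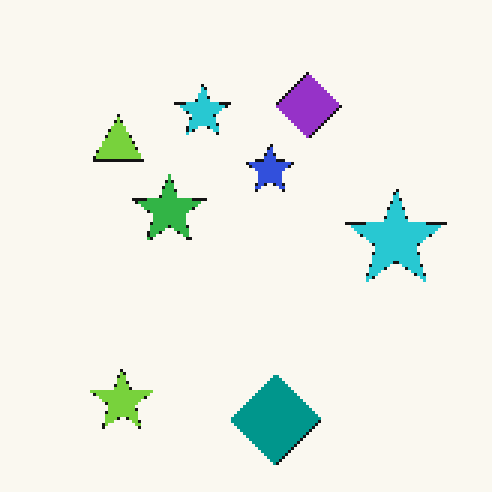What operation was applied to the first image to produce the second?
The second image is the first mildly pixelated.

Shapes are reduced to large square blocks; fine edges and outlines are lost — a downscale-then-upscale (mosaic) effect.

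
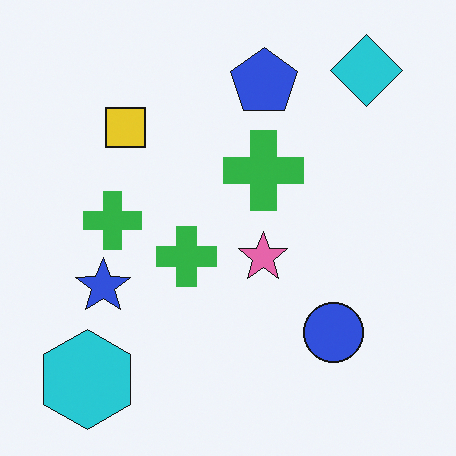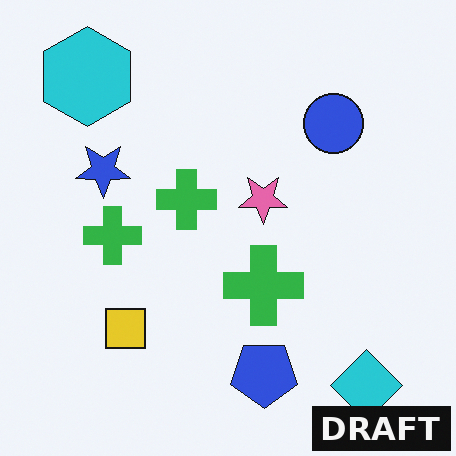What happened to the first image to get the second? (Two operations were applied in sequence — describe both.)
The transformation is: flipped vertically (top ↔ bottom), then watermarked with the text "DRAFT" in the lower-right corner.

The cyan diamond is in the top-right of the first image and the bottom-right of the second — shapes on opposite sides of the horizontal midline have swapped in a mirror flip. A dark label reading "DRAFT" appears in the lower-right corner.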